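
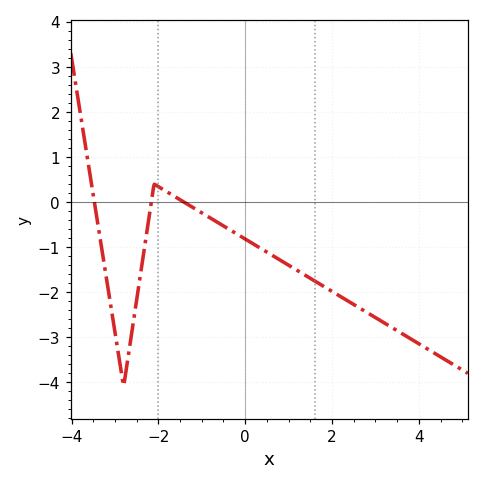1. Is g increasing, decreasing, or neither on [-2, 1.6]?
decreasing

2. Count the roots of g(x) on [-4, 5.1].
3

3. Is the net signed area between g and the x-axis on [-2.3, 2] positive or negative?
negative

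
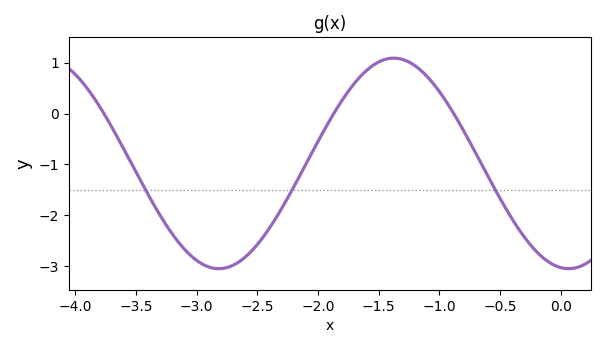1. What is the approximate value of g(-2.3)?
-1.86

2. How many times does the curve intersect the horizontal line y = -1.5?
3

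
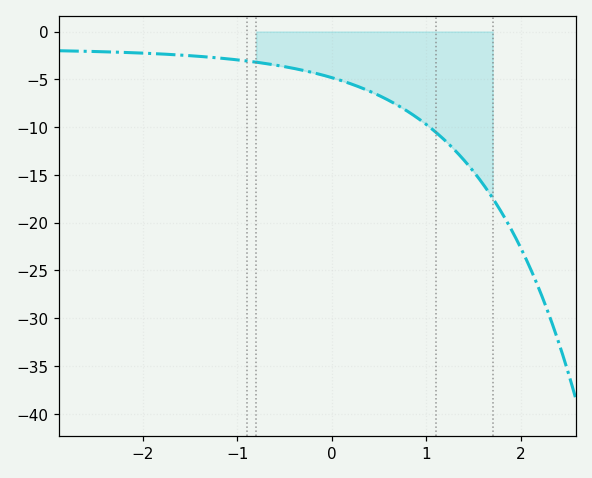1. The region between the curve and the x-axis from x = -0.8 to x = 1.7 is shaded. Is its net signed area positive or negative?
negative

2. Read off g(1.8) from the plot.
-19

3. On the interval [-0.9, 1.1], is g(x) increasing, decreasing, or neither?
decreasing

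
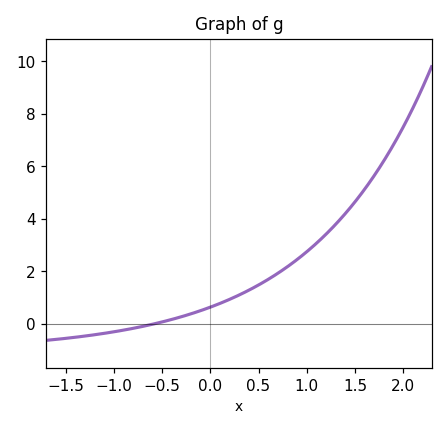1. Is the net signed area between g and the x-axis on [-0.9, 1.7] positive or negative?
positive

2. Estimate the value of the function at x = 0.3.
1.1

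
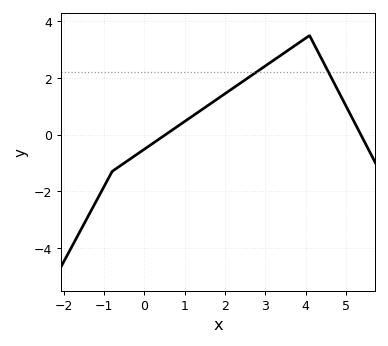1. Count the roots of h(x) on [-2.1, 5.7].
2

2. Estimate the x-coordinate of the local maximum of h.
4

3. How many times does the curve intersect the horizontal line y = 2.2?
2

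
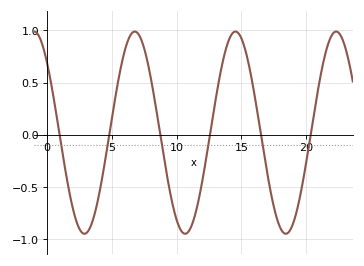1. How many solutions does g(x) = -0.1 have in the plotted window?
6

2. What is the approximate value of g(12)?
-0.45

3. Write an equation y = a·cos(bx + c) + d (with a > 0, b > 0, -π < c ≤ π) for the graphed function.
y = 0.97cos(0.81x + 0.79) + 0.02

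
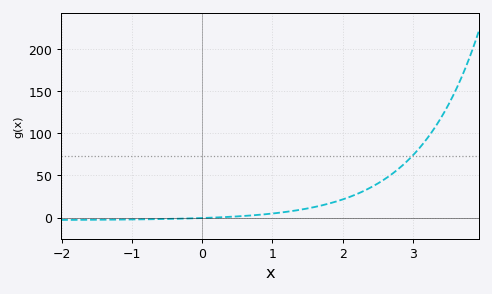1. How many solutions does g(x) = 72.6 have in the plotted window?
1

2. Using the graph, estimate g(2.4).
35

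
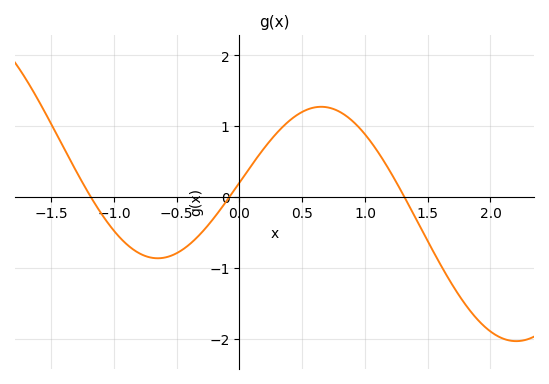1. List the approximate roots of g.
-1.2, -0.1, 1.3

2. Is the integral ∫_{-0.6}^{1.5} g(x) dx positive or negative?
positive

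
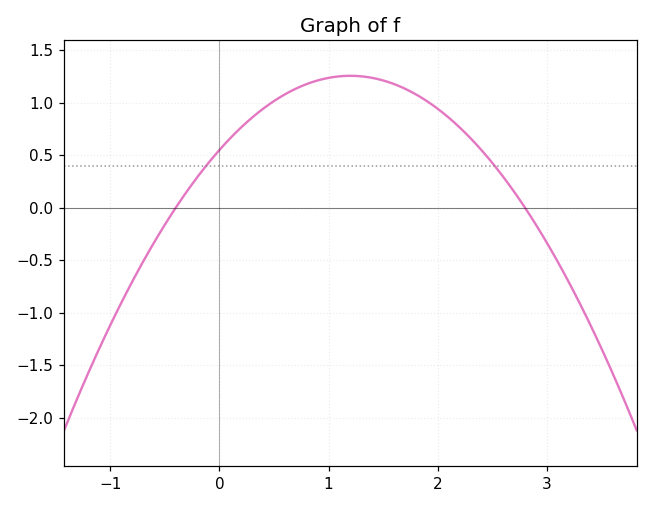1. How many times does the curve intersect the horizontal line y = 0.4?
2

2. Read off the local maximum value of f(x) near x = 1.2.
1.25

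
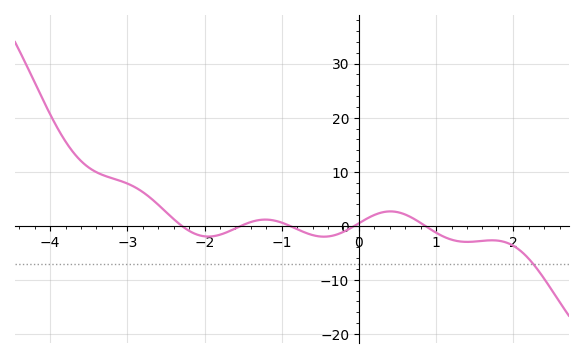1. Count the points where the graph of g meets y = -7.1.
1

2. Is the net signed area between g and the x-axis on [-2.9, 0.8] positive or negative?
positive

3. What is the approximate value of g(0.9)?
-0.407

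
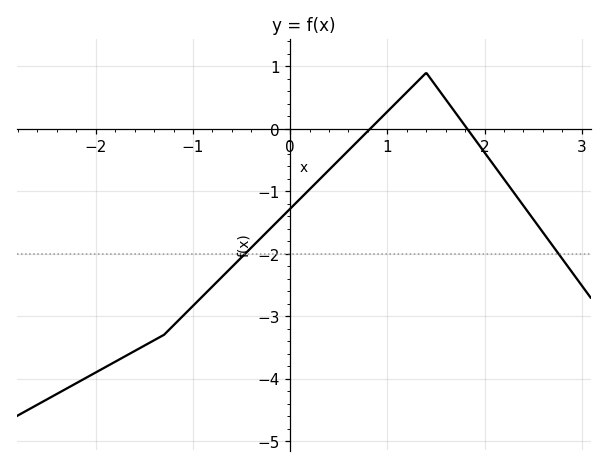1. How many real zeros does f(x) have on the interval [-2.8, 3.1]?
2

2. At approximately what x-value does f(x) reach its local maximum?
1.4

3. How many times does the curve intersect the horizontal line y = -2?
2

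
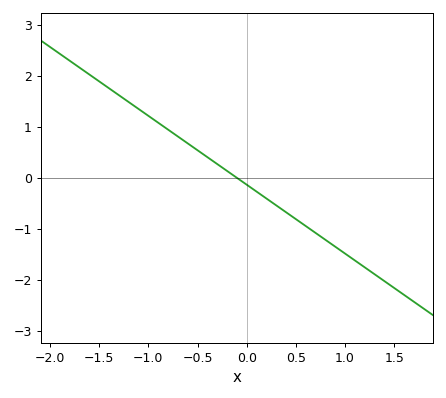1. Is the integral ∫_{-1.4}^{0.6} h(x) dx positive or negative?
positive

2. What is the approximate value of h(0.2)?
-0.405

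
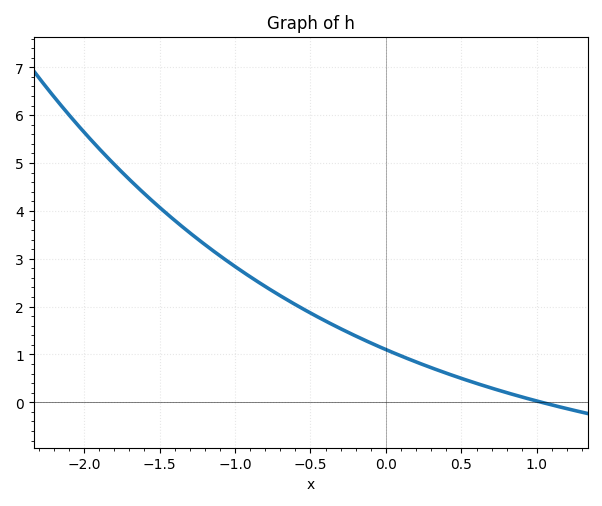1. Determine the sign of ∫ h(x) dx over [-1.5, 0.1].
positive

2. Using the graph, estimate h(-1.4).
3.8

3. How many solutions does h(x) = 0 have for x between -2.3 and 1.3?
1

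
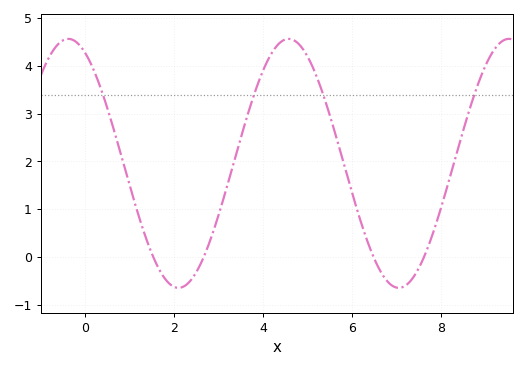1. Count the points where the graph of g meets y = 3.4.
4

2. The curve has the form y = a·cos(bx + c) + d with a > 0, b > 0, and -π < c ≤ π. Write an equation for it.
y = 2.61cos(1.3x + 0.47) + 1.96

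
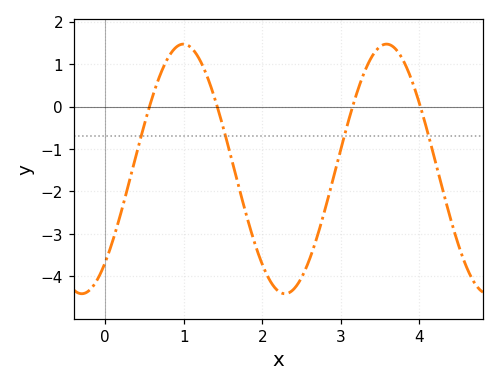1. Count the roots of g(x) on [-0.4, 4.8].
4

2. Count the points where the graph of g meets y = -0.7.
4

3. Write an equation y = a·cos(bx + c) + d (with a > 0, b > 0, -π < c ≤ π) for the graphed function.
y = 2.94cos(2.43x - 2.42) - 1.47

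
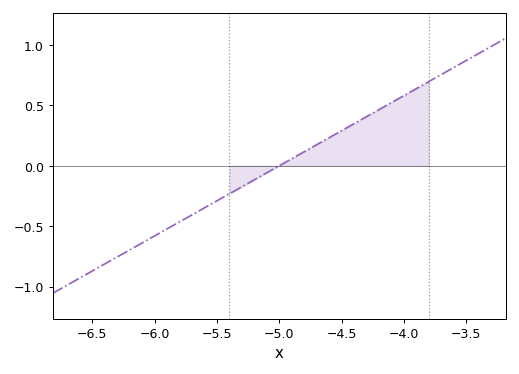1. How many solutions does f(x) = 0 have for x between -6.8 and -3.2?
1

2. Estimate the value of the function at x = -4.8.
0.1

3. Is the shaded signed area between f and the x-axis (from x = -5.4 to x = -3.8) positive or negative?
positive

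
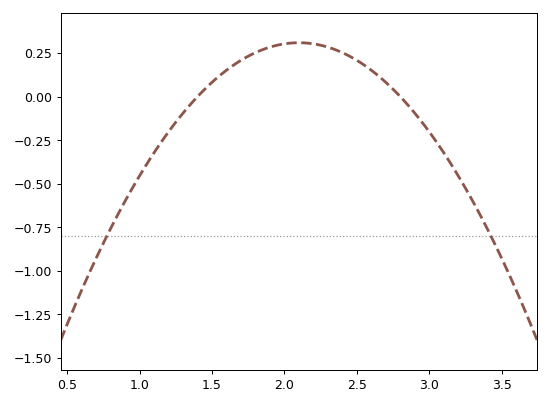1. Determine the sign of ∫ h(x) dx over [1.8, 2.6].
positive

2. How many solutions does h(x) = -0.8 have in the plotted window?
2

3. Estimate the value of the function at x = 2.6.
0.16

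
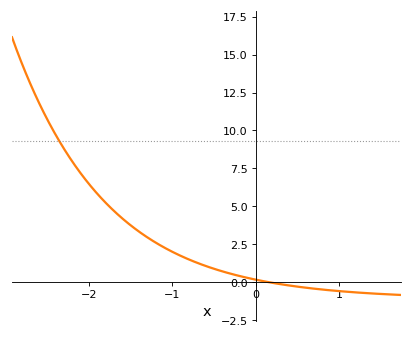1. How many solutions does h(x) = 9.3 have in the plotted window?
1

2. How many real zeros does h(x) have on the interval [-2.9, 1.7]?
1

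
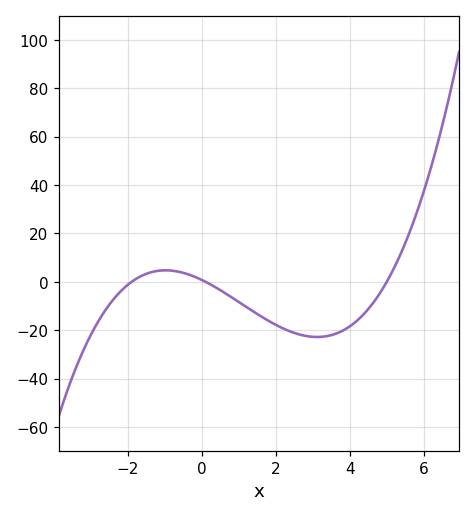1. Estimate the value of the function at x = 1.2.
-10.4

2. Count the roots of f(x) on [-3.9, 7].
3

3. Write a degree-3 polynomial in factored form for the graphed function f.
y = 0.8(x + 1.9)(x - 0.1)(x - 5)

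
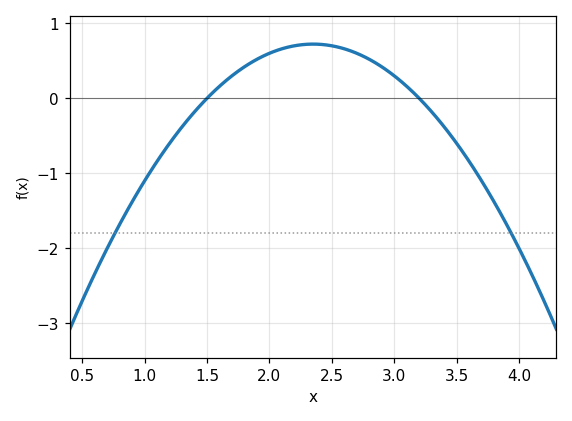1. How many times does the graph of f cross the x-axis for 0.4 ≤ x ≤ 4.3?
2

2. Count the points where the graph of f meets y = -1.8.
2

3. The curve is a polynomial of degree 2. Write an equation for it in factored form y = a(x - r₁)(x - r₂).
y = -1(x - 1.5)(x - 3.2)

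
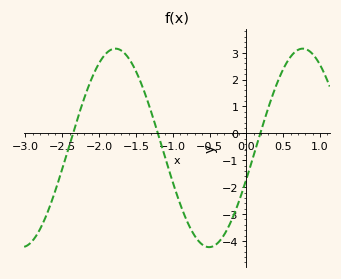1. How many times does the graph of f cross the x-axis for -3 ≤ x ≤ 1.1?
3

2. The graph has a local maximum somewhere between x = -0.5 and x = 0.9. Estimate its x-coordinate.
0.766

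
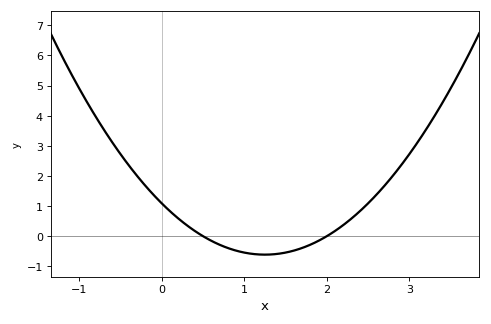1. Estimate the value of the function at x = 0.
1.1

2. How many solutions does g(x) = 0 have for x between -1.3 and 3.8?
2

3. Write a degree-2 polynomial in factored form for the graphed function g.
y = 1.09(x - 0.5)(x - 2)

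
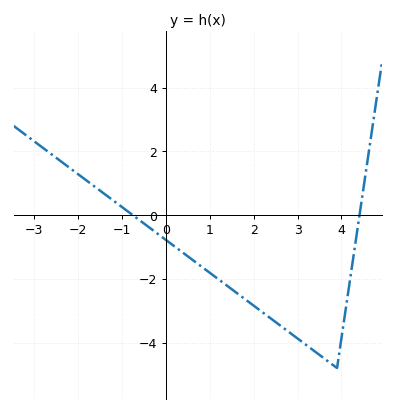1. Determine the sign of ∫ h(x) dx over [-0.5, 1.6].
negative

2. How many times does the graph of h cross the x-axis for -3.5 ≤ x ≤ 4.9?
2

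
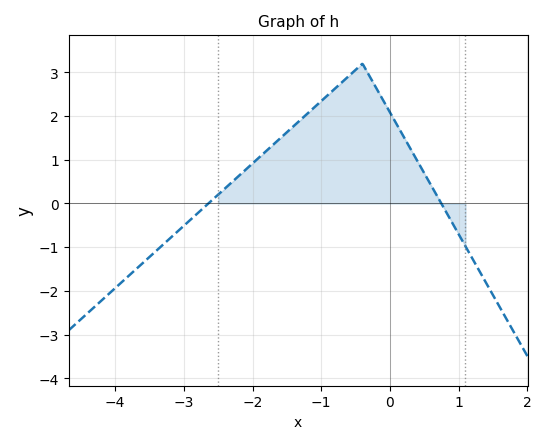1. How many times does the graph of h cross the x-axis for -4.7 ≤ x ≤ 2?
2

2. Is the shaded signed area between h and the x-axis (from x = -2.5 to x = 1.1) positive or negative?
positive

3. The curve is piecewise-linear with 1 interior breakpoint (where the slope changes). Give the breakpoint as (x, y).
(-0.4, 3.2)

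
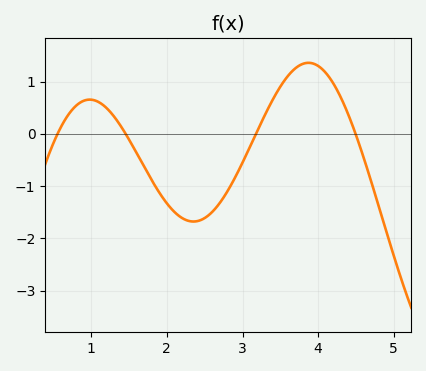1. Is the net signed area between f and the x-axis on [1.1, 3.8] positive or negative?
negative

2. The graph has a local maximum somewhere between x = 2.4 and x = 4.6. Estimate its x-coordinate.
3.9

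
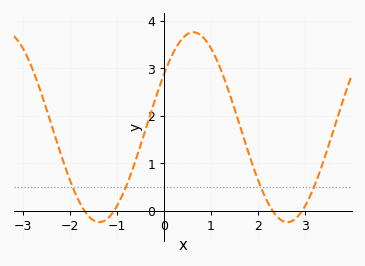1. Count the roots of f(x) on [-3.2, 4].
4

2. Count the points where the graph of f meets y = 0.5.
4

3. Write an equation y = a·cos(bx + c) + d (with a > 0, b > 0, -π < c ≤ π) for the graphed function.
y = 2cos(1.57x - 0.982) + 1.76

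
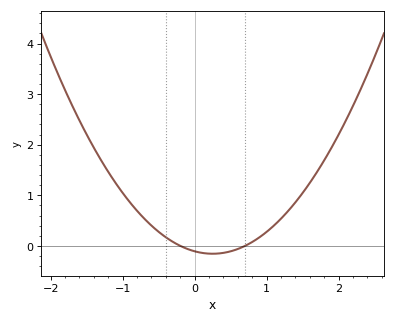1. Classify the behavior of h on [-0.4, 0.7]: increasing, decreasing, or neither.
neither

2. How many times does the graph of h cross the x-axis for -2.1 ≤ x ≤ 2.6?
2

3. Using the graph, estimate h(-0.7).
0.539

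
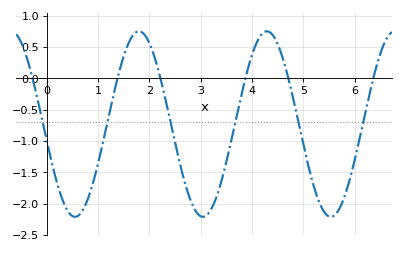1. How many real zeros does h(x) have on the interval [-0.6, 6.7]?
6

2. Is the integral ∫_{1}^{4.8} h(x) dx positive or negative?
negative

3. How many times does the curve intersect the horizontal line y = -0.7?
6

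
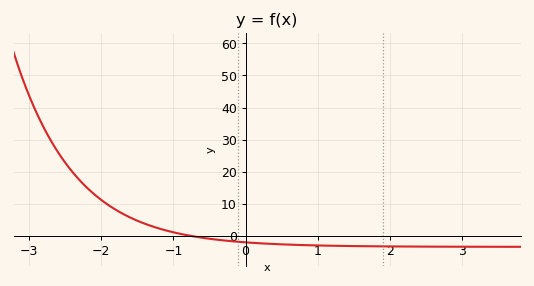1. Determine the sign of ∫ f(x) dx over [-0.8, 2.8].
negative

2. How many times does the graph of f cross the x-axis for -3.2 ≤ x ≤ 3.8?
1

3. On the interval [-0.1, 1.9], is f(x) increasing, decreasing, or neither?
decreasing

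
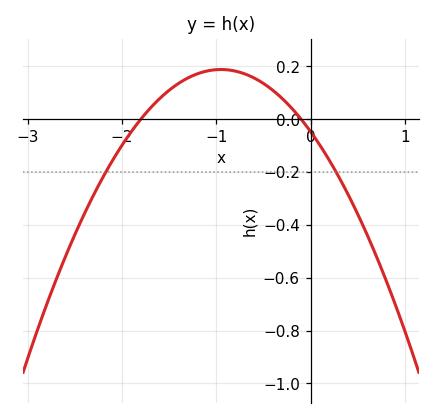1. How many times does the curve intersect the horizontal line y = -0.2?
2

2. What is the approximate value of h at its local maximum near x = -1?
0.18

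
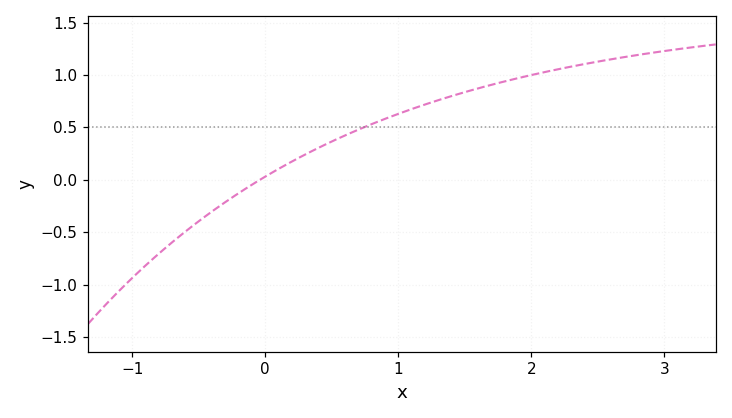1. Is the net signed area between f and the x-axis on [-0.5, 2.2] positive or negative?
positive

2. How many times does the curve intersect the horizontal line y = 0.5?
1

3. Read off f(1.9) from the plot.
0.969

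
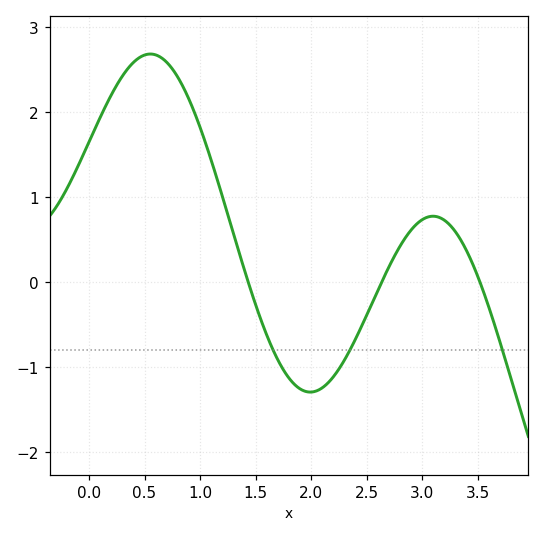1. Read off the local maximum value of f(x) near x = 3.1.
0.776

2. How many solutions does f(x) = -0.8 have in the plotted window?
3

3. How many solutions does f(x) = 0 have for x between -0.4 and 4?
3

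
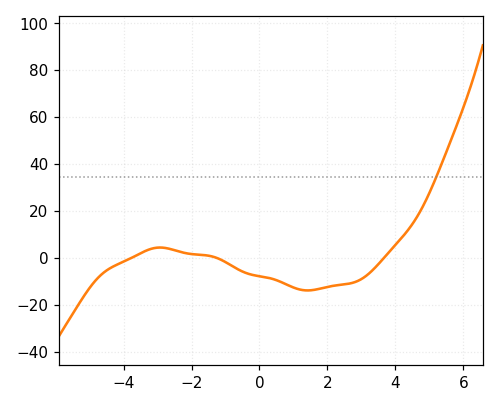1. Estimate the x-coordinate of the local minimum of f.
1.41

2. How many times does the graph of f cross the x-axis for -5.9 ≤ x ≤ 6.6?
3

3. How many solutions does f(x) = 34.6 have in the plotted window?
1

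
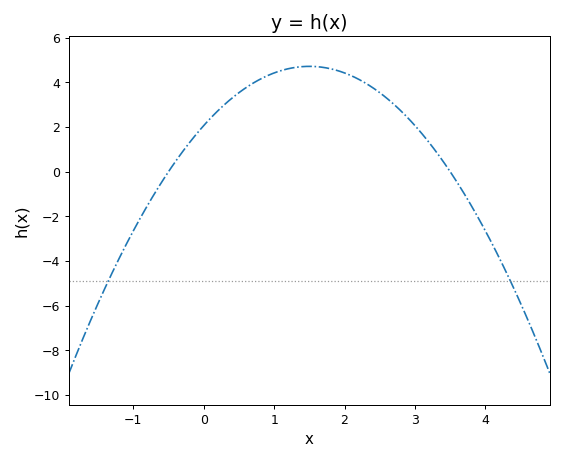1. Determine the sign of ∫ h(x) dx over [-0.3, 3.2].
positive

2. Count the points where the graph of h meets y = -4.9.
2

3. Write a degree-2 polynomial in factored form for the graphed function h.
y = -1.18(x + 0.5)(x - 3.5)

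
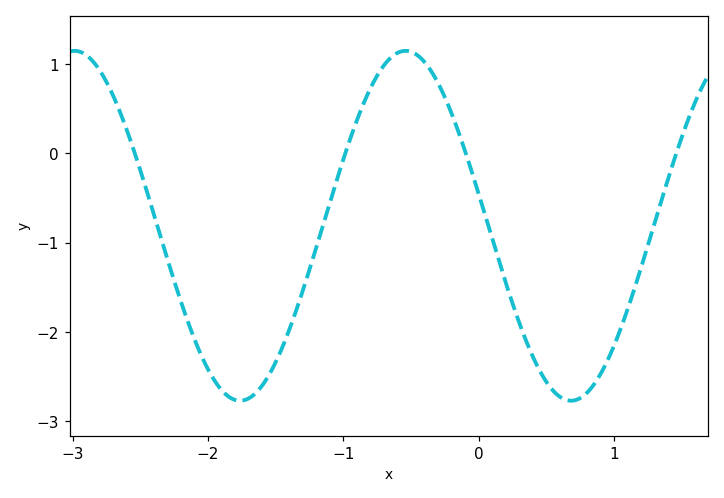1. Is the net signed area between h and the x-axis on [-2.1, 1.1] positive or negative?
negative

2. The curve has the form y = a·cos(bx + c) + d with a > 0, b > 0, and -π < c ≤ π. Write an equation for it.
y = 1.96cos(2.6x + 1.4) - 0.81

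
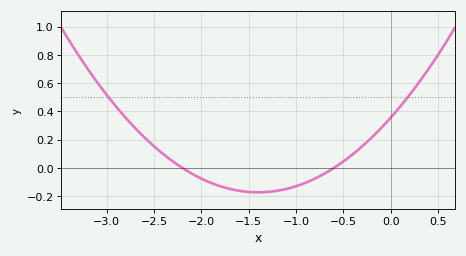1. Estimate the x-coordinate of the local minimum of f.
-1.4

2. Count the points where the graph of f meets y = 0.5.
2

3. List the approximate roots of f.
-2.2, -0.6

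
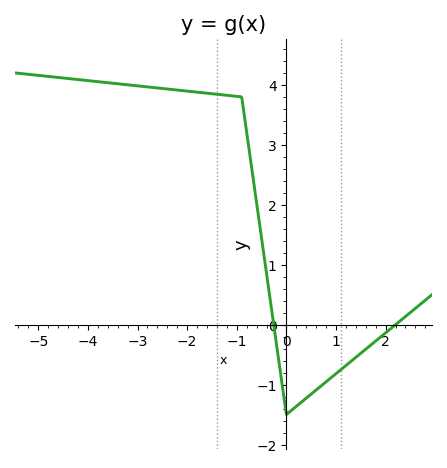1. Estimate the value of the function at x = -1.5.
3.9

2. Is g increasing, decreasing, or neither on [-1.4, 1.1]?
neither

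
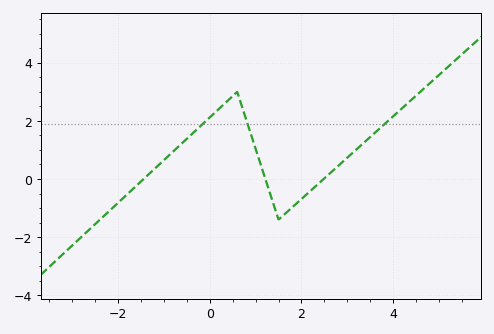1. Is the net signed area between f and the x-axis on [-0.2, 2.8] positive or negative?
positive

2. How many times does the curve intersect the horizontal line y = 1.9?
3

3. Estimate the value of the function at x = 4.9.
3.4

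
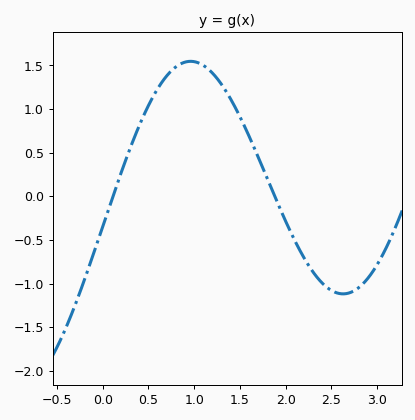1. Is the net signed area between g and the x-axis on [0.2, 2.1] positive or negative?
positive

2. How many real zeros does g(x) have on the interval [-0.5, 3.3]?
2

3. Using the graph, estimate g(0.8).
1.5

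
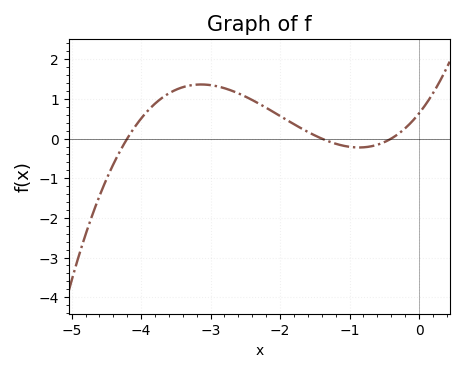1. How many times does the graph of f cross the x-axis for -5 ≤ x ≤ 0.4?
3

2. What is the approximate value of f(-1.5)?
0.08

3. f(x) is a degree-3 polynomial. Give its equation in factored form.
y = 0.27(x + 4.2)(x + 1.4)(x + 0.4)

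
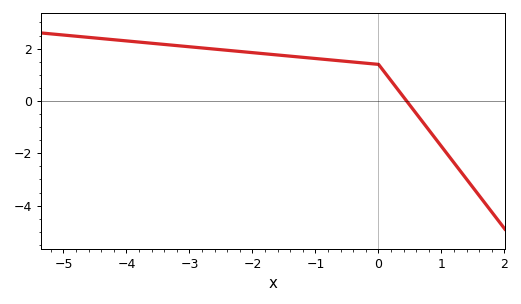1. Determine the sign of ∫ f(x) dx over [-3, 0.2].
positive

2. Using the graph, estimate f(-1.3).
1.69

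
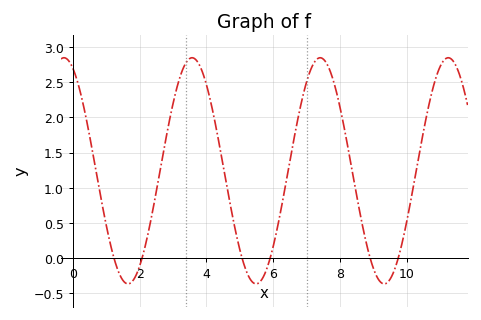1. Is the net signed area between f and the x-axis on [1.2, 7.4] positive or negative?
positive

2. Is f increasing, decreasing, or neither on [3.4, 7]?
neither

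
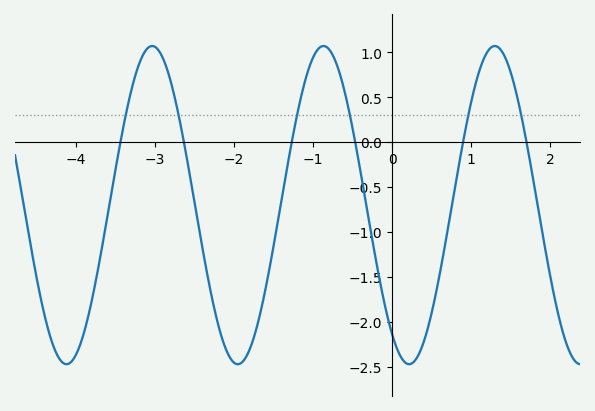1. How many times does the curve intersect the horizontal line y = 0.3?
6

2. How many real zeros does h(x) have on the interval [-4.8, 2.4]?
6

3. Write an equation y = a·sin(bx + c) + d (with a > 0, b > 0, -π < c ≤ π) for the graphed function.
y = 1.77sin(2.9x - 2.19) - 0.7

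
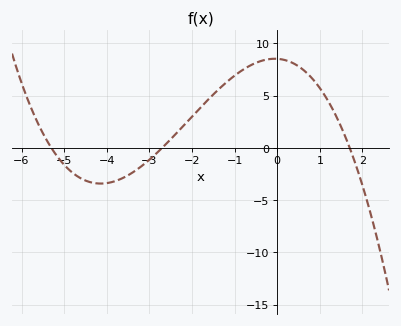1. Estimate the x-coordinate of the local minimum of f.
-4.14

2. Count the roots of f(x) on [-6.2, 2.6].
3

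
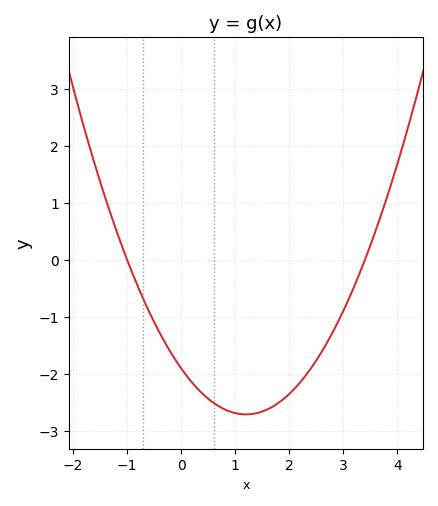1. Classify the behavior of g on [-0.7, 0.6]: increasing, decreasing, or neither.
decreasing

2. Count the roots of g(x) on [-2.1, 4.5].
2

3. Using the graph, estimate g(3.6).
0.515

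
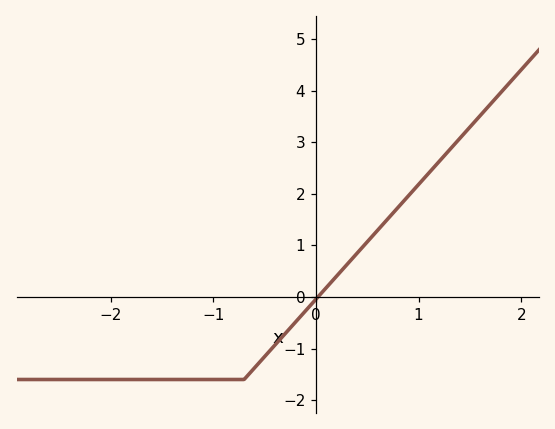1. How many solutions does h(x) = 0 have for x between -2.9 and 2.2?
1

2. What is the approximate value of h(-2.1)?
-1.6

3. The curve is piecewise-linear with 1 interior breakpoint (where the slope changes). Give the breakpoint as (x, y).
(-0.7, -1.6)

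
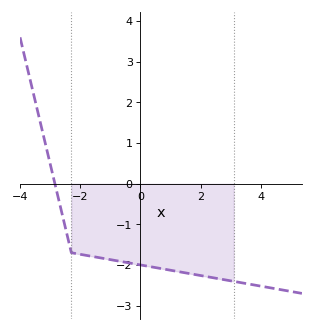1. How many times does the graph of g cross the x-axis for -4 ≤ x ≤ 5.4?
1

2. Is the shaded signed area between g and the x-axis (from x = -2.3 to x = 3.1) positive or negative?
negative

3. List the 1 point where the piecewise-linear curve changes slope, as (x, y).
(-2.3, -1.7)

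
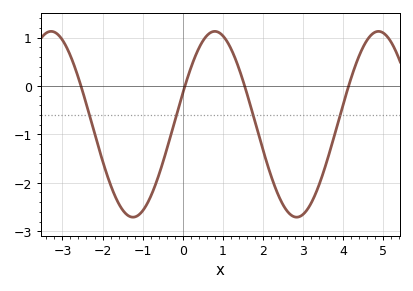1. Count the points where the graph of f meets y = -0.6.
4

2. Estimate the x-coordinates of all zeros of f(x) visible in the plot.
-2.6, 0, 1.6, 4.2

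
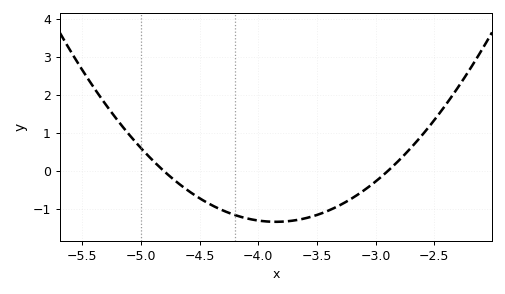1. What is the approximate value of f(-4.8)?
0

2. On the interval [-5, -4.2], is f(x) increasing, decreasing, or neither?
decreasing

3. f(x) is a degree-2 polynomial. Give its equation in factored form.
y = 1.47(x + 4.8)(x + 2.9)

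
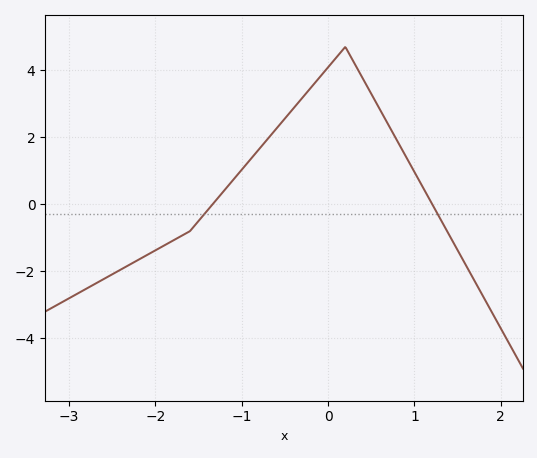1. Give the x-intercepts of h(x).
-1.34, 1.21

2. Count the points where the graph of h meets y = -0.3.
2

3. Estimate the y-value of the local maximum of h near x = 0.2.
4.7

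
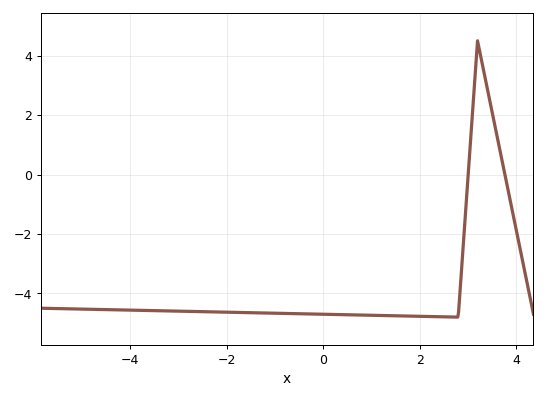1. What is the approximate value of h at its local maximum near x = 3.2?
4.5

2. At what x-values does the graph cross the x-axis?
3.01, 3.77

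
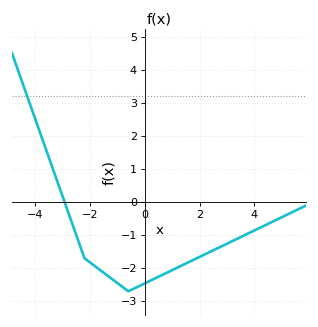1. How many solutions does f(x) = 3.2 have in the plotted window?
1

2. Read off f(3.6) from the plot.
-1.02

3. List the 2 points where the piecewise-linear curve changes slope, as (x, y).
(-2.2, -1.7); (-0.6, -2.7)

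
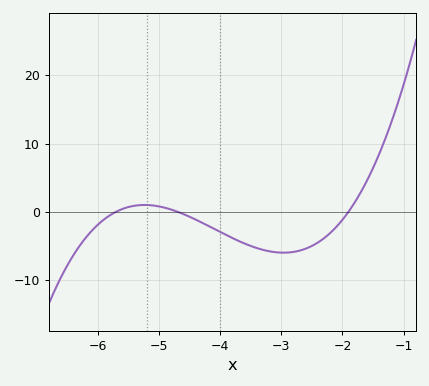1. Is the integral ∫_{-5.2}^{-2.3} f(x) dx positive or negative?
negative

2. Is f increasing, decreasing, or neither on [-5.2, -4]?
decreasing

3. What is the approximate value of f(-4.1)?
-2.51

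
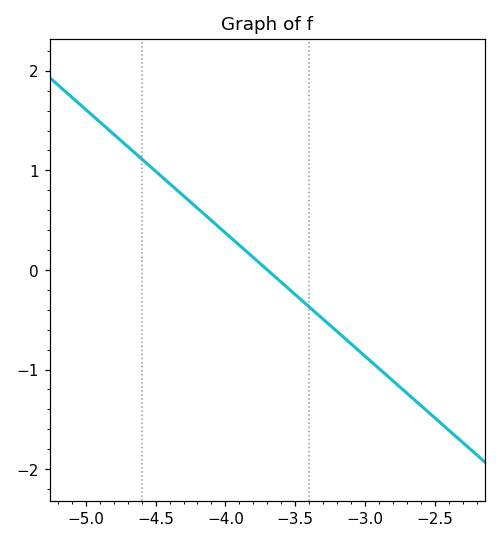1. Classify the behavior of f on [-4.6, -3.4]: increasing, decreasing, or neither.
decreasing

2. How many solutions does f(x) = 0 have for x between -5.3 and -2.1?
1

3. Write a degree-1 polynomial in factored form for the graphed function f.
y = -1.24(x + 3.7)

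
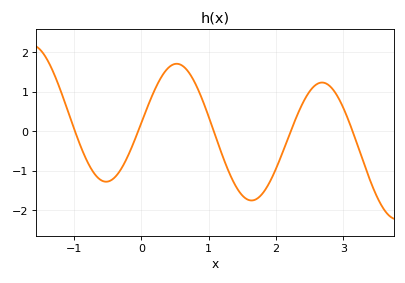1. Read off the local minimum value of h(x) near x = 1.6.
-1.7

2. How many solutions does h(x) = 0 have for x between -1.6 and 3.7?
5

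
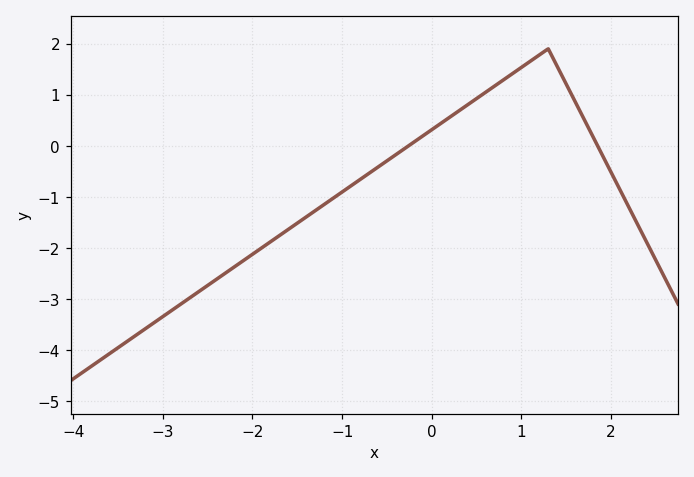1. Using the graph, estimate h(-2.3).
-2.5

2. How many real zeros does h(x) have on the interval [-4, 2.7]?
2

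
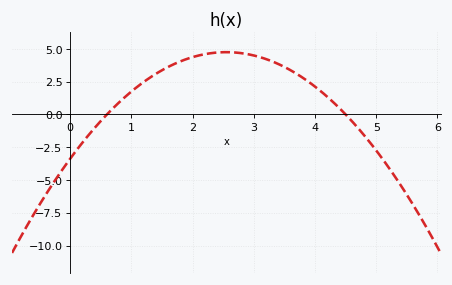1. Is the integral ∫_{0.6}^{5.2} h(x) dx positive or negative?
positive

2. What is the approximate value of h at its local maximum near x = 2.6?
4.8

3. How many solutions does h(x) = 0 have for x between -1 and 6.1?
2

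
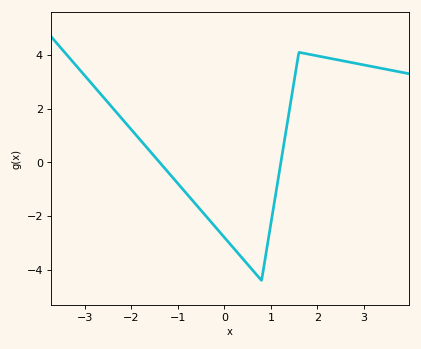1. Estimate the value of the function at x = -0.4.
-2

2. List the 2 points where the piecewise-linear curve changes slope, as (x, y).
(0.8, -4.4); (1.6, 4.1)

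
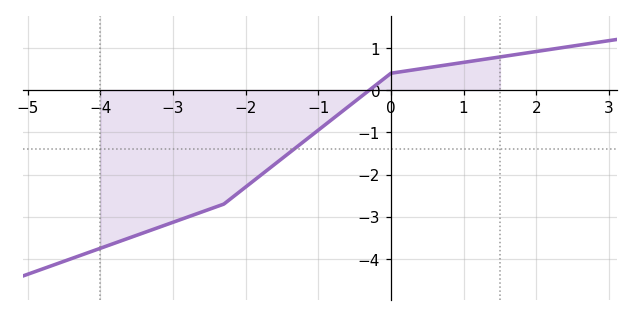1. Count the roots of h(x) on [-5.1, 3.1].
1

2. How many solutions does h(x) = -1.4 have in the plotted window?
1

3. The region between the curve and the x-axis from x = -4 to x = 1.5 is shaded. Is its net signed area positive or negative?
negative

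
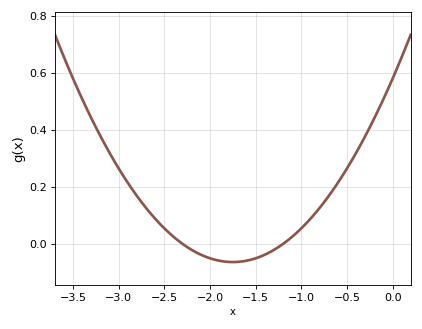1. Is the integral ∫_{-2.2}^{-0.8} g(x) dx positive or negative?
negative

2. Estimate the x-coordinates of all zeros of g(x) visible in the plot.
-2.3, -1.2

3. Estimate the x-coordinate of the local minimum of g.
-1.8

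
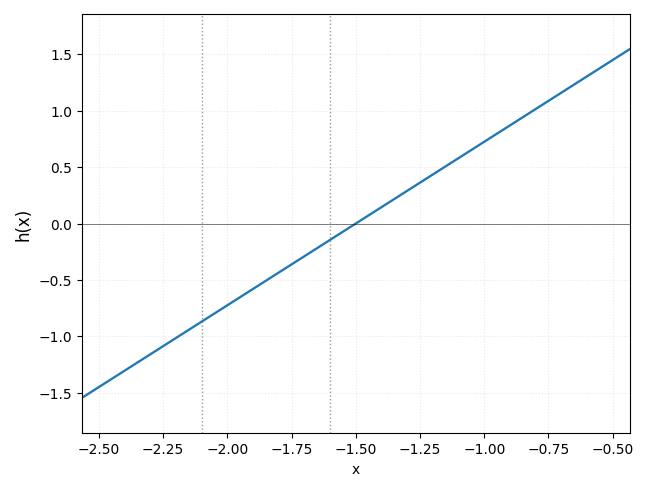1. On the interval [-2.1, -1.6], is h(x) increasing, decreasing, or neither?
increasing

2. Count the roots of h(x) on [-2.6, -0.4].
1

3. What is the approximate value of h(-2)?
-0.725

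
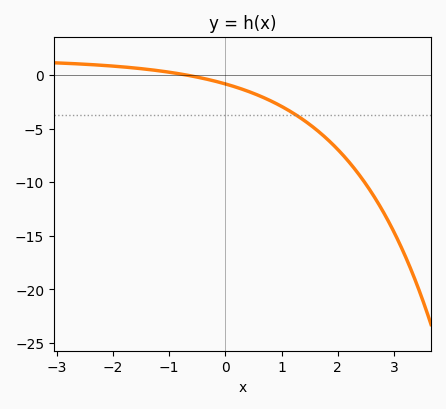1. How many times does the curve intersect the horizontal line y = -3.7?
1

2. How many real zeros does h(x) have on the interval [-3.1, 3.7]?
1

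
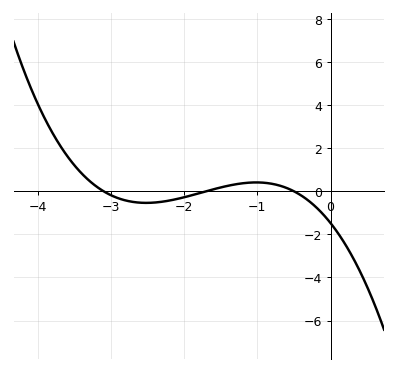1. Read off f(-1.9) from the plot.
-0.2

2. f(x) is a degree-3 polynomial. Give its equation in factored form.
y = -0.56(x + 3.1)(x + 1.7)(x + 0.5)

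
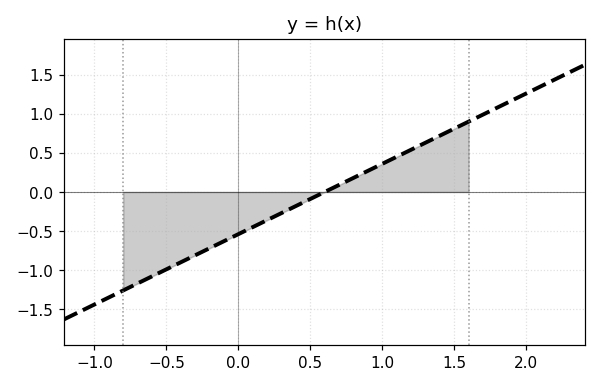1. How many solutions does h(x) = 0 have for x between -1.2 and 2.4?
1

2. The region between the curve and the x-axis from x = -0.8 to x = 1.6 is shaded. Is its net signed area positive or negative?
negative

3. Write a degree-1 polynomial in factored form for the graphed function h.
y = 0.9(x - 0.6)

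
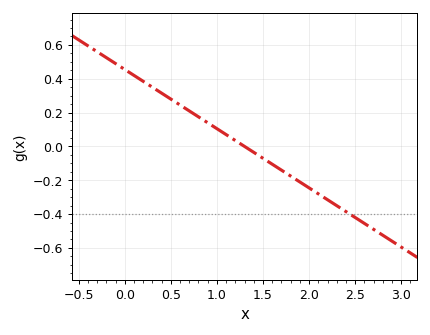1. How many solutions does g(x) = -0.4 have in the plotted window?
1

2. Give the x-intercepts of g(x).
1.3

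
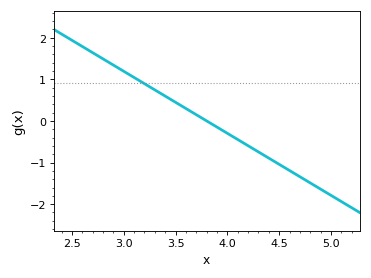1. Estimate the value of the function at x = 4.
-0.3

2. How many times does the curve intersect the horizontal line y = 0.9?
1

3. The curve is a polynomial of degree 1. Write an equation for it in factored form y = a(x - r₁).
y = -1.49(x - 3.8)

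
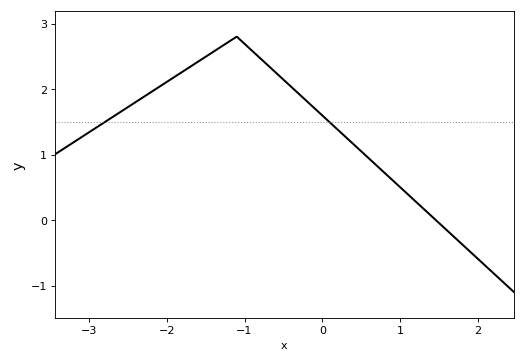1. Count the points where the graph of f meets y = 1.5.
2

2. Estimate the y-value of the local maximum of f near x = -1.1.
2.8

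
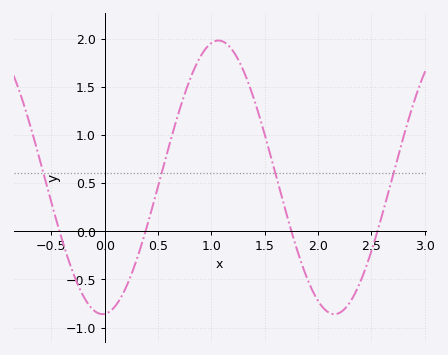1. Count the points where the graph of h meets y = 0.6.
4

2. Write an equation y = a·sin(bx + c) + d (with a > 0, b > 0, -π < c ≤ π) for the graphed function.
y = 1.42sin(2.89x - 1.51) + 0.56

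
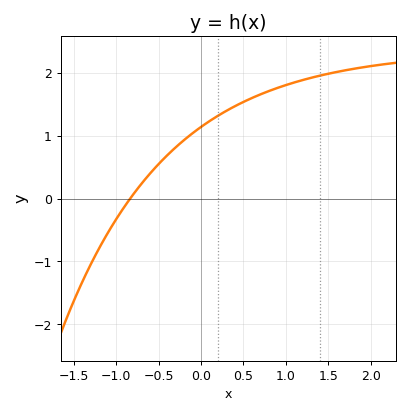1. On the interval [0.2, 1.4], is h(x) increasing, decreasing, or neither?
increasing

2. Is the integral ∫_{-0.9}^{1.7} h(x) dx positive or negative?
positive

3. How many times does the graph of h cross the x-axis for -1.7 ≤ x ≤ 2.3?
1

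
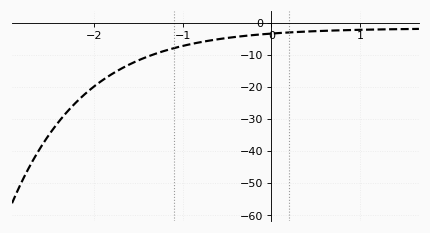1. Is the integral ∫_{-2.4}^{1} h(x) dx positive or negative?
negative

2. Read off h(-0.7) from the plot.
-6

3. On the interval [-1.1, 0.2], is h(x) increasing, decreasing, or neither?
increasing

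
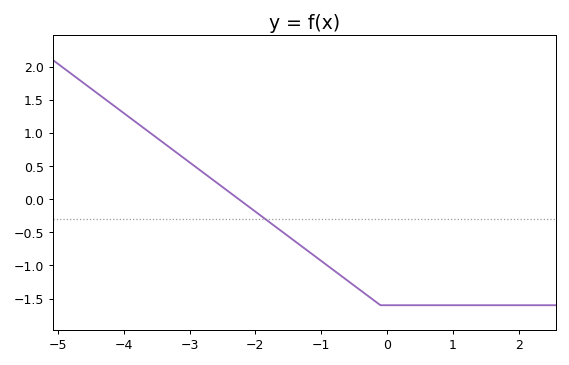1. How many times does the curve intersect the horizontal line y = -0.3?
1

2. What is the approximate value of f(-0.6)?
-1.25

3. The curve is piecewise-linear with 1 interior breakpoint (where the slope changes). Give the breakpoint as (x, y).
(-0.1, -1.6)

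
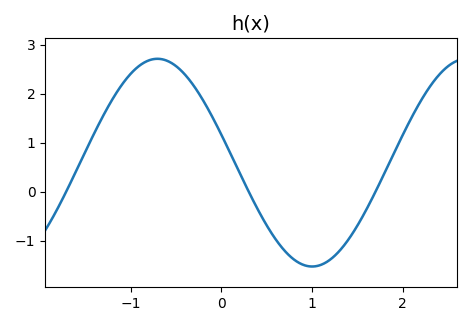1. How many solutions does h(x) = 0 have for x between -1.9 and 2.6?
3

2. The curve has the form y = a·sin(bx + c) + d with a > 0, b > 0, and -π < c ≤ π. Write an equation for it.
y = 2.12sin(1.84x + 2.87) + 0.59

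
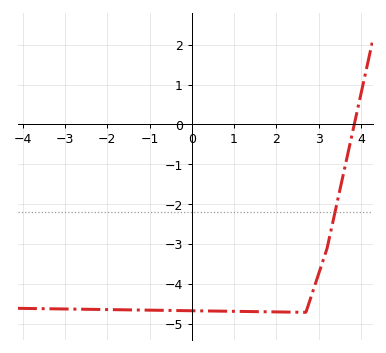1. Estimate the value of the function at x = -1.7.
-4.64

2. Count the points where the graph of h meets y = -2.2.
1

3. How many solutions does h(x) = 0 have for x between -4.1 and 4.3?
1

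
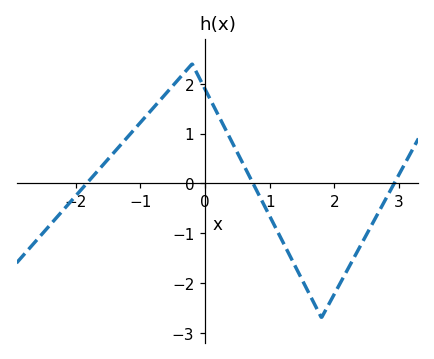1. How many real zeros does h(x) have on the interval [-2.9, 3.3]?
3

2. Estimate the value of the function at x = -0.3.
2.25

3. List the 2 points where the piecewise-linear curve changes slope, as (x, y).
(-0.2, 2.4); (1.8, -2.7)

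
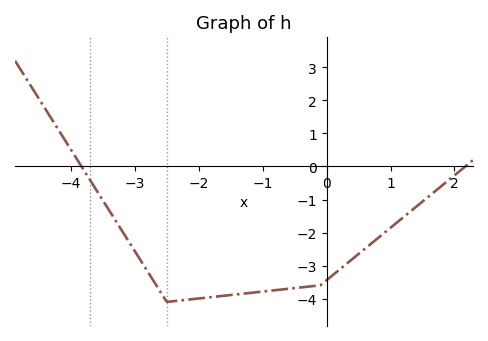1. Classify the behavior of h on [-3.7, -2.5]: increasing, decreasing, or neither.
decreasing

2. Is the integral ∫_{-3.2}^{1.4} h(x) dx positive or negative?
negative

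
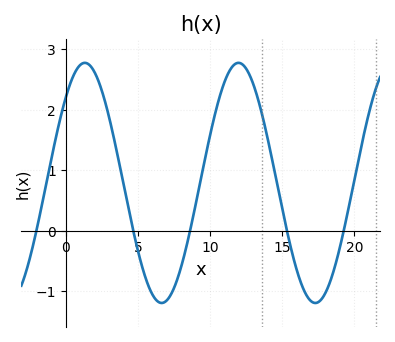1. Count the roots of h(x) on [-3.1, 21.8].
5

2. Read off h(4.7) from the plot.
-0.023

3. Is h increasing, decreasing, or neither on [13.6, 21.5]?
neither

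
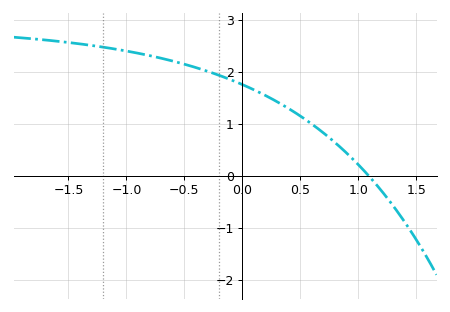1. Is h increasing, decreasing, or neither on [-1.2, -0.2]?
decreasing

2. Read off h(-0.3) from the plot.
2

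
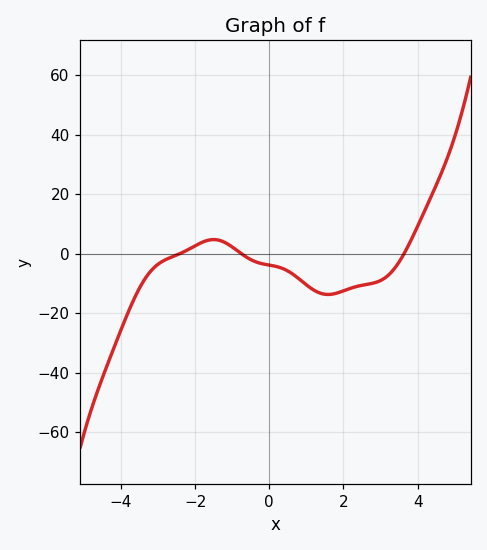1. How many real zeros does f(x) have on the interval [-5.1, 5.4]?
3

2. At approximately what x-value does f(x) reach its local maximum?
-1.5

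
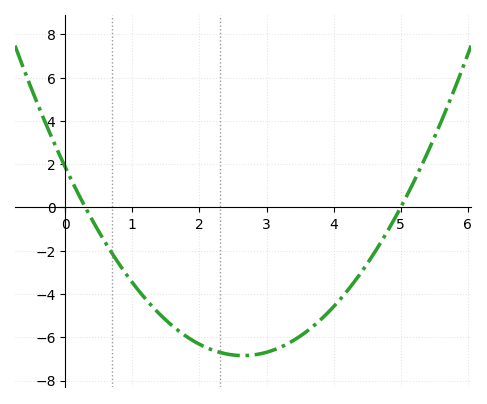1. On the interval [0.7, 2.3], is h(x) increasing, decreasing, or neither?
decreasing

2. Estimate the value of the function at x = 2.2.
-6.6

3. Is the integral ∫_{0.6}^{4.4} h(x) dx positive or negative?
negative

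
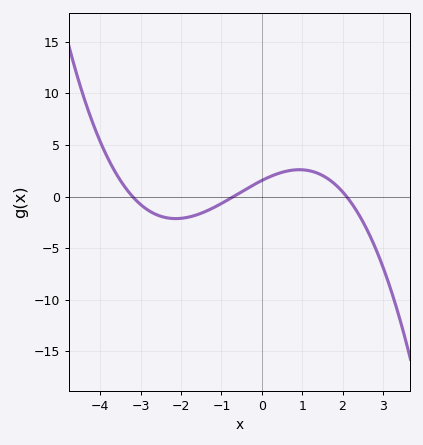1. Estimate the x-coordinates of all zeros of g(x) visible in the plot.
-3.2, -0.6, 2.2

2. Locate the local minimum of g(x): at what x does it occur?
-2.2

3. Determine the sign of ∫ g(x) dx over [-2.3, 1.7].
positive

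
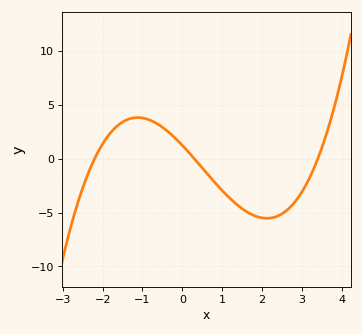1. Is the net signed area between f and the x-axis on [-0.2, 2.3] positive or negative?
negative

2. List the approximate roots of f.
-2.2, 0.3, 3.4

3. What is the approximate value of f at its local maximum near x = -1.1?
4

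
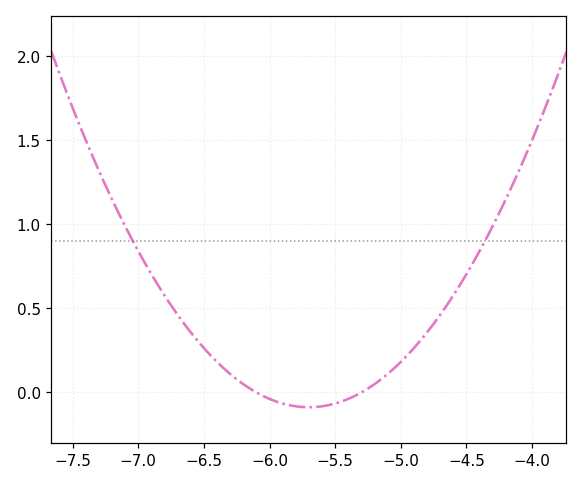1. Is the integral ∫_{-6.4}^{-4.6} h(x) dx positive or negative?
positive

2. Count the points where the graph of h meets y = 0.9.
2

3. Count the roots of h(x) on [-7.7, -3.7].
2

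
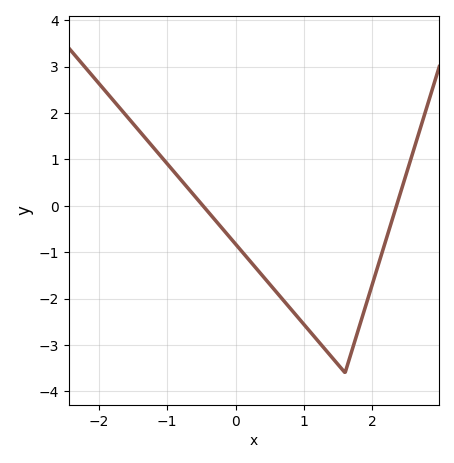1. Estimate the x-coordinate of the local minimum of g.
1.6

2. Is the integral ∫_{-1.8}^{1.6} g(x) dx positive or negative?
negative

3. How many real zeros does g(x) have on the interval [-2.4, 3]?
2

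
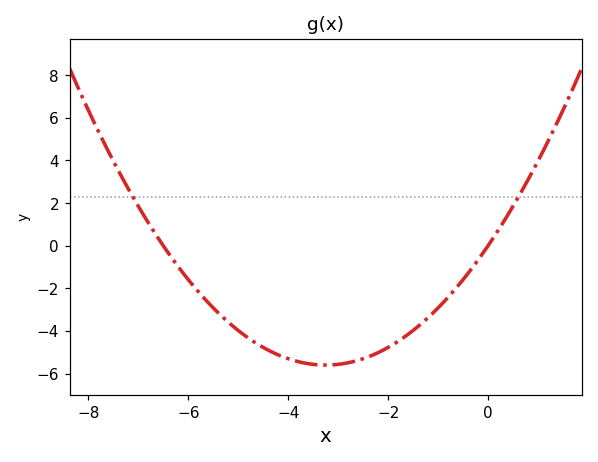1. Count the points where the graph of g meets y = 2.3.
2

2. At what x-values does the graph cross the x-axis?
-6.4, 0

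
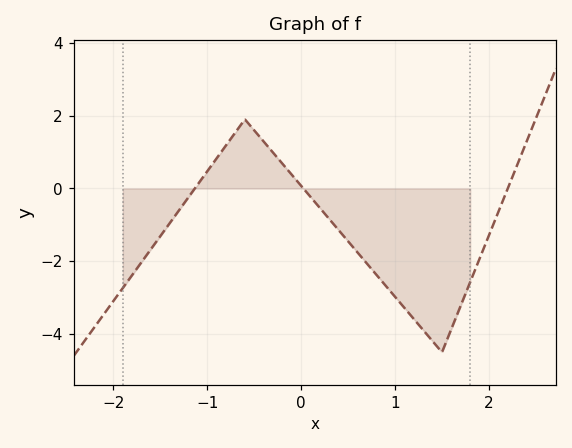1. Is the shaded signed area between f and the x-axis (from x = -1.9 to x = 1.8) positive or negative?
negative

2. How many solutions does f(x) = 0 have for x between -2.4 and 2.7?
3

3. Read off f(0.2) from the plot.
-0.538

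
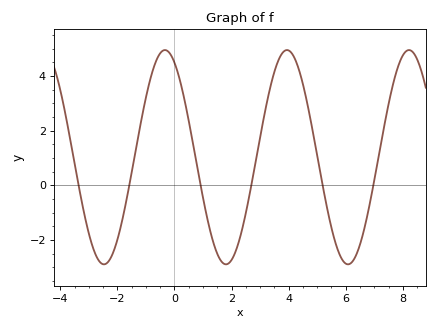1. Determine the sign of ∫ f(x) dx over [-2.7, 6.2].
positive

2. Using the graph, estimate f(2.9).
1.2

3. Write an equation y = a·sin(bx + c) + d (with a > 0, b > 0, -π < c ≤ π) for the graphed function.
y = 3.92sin(1.5x + 2.1) + 1.03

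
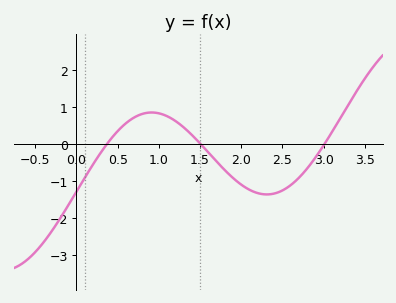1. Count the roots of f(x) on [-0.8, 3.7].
3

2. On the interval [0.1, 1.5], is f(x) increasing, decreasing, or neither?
neither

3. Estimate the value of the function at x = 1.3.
0.5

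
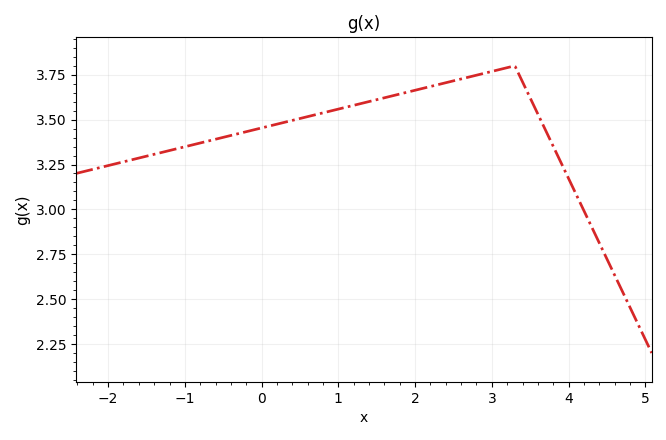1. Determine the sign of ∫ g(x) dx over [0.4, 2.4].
positive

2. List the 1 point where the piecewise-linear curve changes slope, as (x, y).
(3.3, 3.8)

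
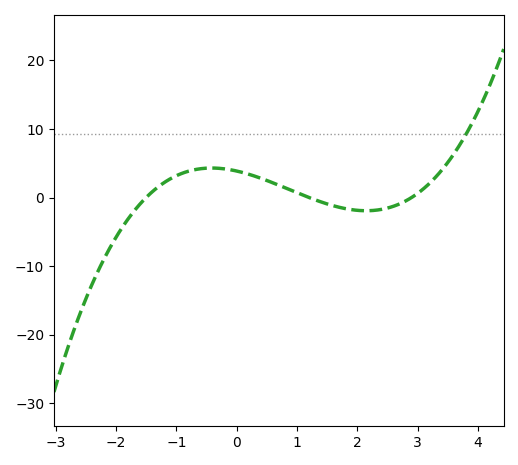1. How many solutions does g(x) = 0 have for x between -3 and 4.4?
3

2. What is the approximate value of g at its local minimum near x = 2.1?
-1.92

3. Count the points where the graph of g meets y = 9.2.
1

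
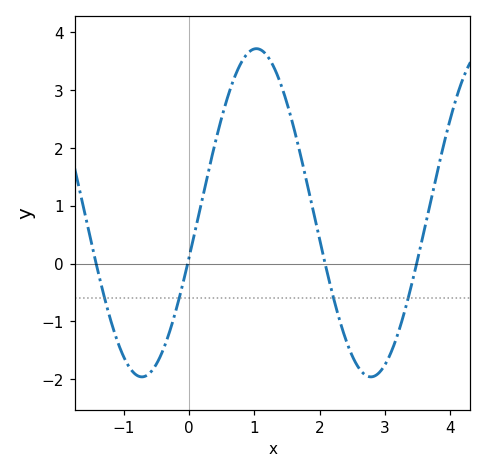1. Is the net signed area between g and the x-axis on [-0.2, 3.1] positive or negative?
positive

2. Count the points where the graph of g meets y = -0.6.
4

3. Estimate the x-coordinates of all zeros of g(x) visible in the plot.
-1.43, -0.024, 2.08, 3.49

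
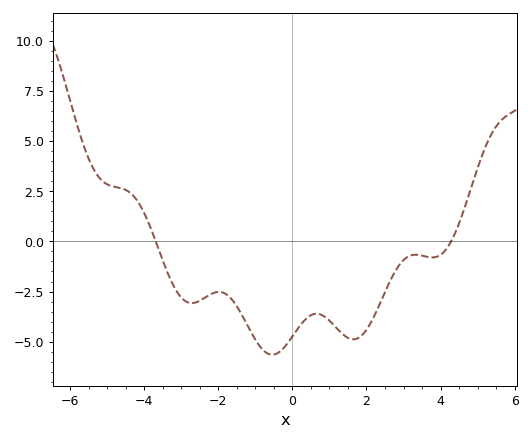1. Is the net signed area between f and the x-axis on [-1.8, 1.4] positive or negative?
negative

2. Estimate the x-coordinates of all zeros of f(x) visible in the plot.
-3.6, 4.2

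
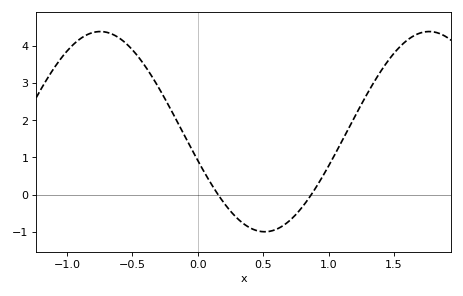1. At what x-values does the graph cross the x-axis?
0.15, 0.85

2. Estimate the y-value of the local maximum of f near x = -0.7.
4.4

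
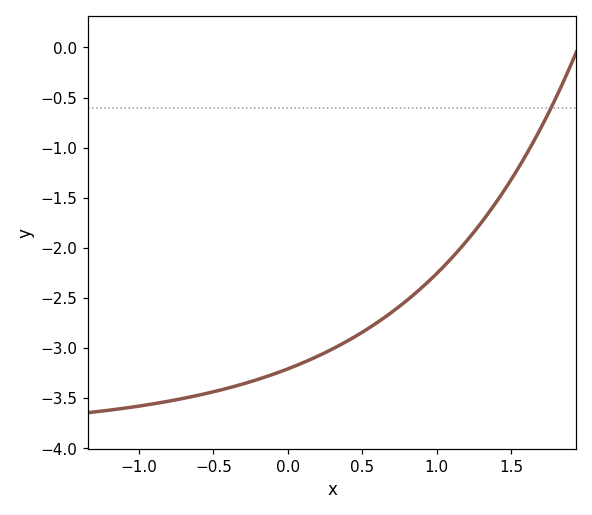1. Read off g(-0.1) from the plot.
-3.26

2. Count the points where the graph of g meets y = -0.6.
1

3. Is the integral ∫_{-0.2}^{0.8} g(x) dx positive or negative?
negative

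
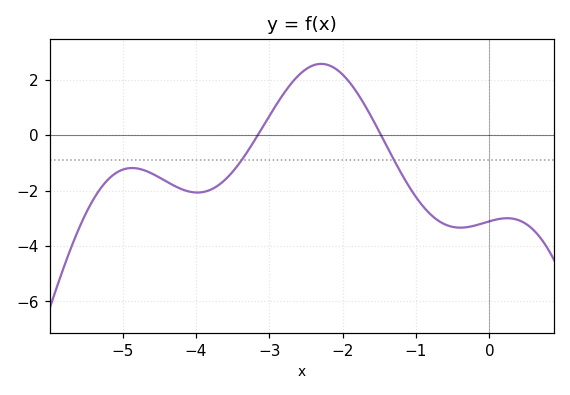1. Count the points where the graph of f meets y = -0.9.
2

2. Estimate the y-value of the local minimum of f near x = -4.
-2.07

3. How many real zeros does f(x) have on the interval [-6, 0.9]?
2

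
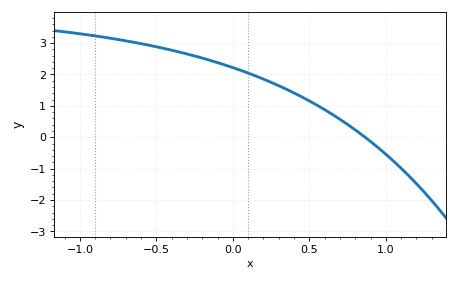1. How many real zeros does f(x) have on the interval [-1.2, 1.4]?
1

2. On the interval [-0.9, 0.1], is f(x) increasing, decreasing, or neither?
decreasing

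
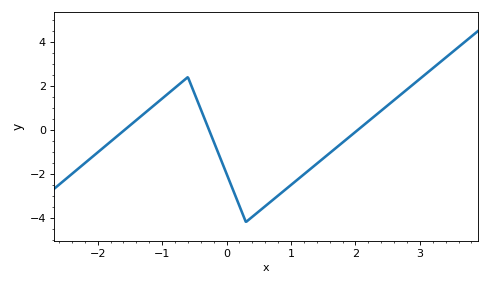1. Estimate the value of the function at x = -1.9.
-0.8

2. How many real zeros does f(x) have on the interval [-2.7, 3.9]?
3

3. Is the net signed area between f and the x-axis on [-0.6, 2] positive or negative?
negative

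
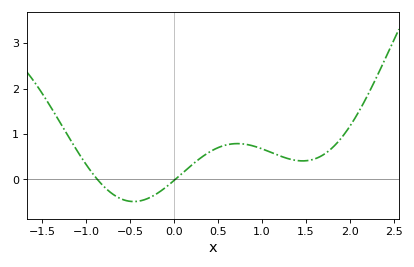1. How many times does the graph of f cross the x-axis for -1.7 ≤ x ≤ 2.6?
2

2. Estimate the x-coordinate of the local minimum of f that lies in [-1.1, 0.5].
-0.46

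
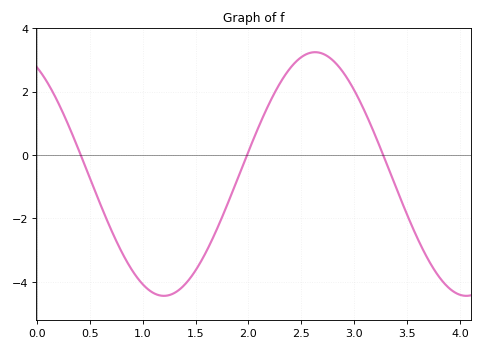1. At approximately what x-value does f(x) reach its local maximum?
2.63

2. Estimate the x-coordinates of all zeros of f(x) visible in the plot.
0.416, 1.99, 3.27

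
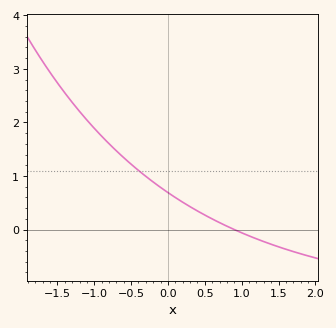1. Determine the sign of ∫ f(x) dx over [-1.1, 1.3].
positive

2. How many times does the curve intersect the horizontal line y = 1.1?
1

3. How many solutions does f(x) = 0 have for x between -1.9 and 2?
1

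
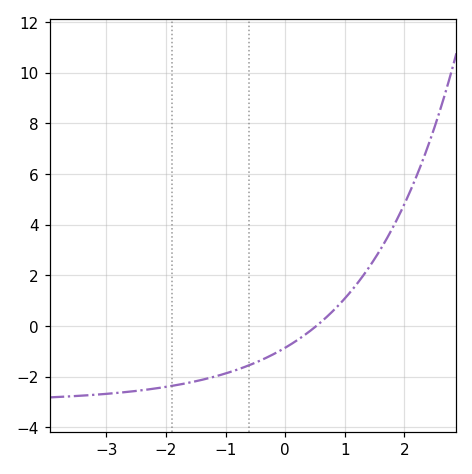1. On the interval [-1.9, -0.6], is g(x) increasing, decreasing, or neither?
increasing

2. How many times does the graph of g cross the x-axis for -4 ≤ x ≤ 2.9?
1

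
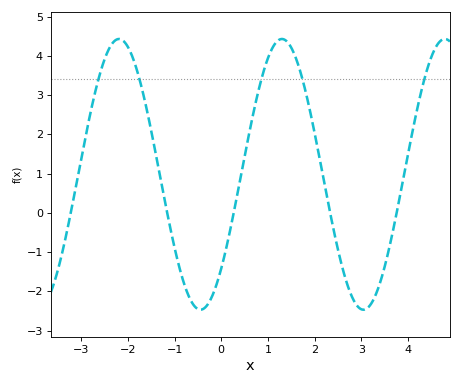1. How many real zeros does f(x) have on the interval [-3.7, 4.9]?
5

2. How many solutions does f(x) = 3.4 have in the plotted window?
5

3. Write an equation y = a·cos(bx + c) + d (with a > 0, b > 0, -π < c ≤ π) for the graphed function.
y = 3.45cos(1.8x - 2.34) + 0.98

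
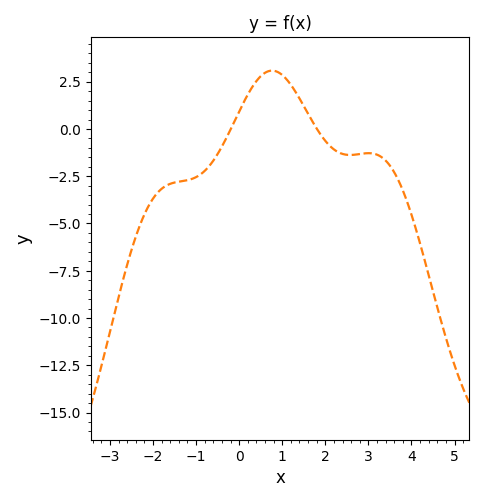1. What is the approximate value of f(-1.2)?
-2.71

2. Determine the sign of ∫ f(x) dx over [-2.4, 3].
negative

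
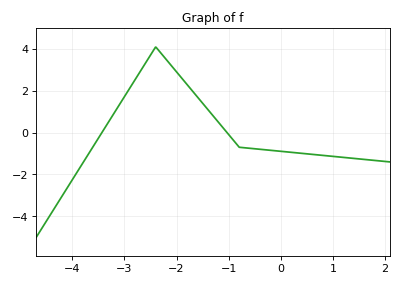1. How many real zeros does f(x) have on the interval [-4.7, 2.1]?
2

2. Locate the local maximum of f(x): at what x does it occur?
-2.4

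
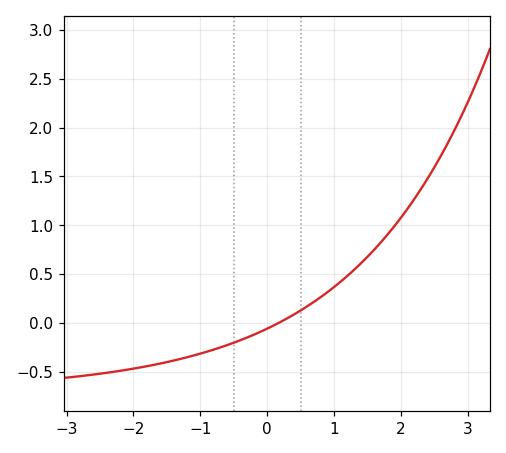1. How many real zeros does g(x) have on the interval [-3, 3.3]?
1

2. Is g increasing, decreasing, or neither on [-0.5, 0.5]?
increasing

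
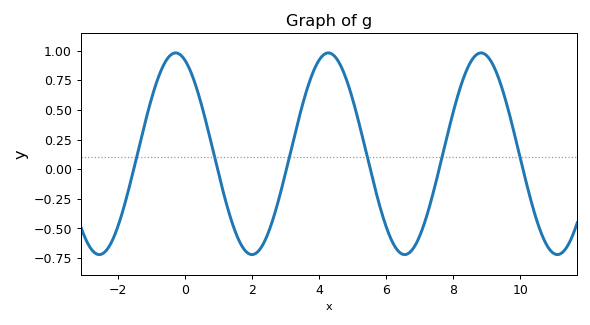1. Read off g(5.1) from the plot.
0.48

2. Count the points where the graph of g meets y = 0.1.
6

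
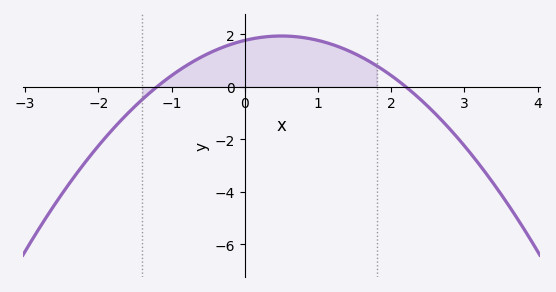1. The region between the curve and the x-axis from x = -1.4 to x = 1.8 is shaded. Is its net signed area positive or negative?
positive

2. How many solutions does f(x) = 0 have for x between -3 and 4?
2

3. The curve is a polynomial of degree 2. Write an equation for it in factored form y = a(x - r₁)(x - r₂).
y = -0.67(x + 1.2)(x - 2.2)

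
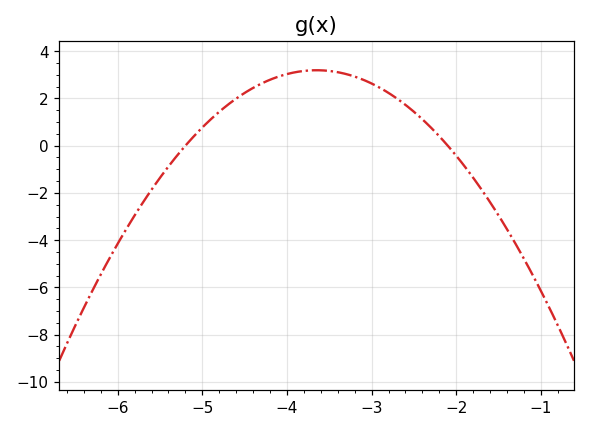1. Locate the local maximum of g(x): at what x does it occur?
-3.65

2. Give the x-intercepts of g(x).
-5.2, -2.1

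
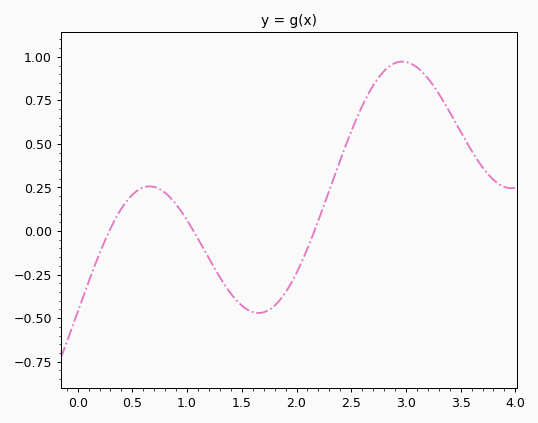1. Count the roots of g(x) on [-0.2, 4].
3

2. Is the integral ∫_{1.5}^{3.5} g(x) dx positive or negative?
positive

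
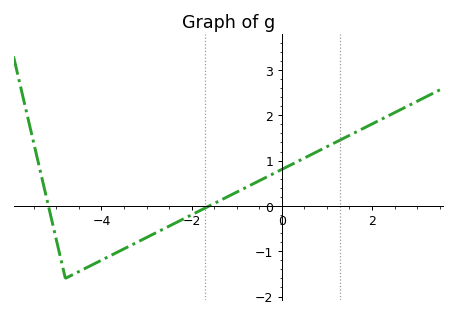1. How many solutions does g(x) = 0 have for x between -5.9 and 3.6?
2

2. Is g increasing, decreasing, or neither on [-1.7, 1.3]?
increasing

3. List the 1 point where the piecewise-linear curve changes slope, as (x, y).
(-4.8, -1.6)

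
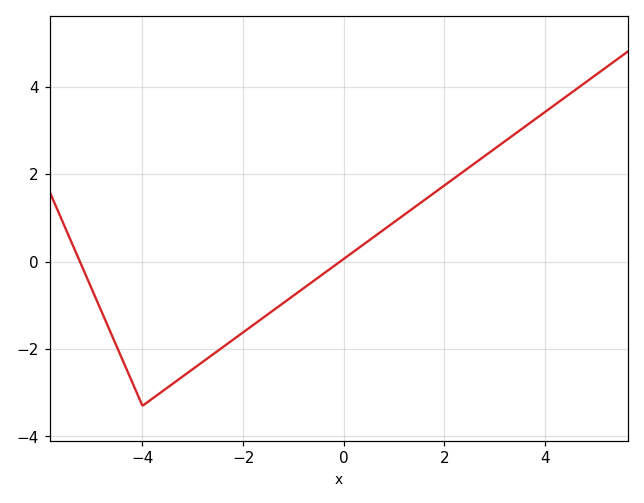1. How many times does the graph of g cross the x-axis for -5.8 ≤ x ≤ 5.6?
2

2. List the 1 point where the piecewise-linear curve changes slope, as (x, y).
(-4, -3.3)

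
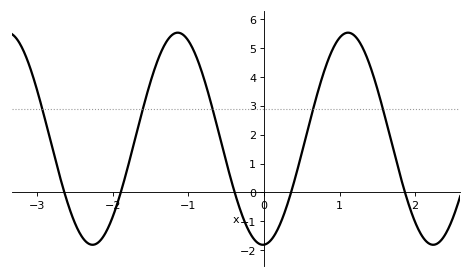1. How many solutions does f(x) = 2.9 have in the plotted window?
5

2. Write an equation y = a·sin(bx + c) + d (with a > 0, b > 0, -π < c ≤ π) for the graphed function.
y = 3.68sin(2.79x - 1.53) + 1.86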